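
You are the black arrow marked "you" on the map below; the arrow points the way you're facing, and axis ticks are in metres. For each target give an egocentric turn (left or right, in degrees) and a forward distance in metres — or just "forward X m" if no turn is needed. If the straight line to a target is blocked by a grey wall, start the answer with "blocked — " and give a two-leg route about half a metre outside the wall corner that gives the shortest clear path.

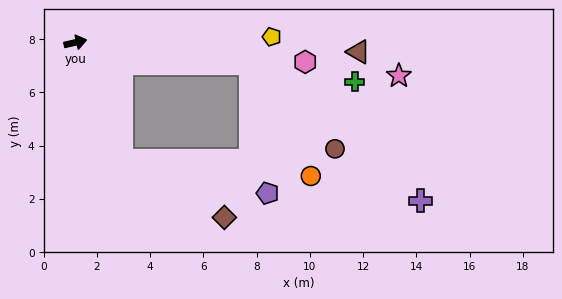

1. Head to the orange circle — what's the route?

blocked — turn right 20°, forward 6.6 m, then turn right 54°, forward 4.8 m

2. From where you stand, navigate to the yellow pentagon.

turn right 11°, forward 7.4 m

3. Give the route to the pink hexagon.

turn right 18°, forward 8.7 m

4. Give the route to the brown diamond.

blocked — turn right 81°, forward 4.8 m, then turn left 39°, forward 4.4 m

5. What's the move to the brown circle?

blocked — turn right 20°, forward 6.6 m, then turn right 38°, forward 4.5 m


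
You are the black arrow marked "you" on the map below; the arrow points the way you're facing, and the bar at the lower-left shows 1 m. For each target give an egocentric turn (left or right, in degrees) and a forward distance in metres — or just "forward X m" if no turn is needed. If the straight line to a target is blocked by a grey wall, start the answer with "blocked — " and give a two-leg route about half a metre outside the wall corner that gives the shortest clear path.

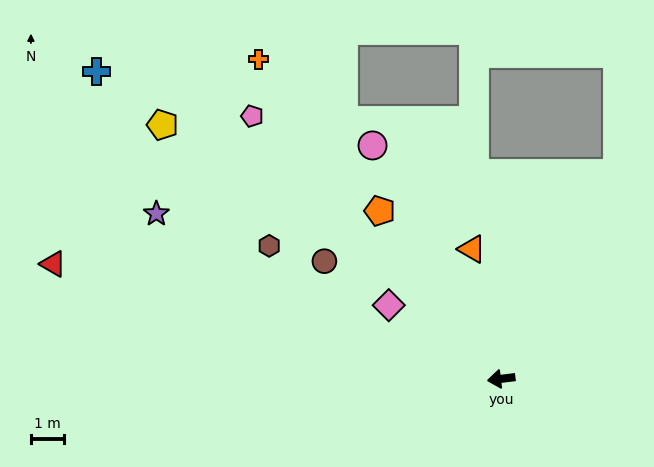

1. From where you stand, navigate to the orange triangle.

turn right 84°, forward 4.0 m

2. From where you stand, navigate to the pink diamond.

turn right 40°, forward 4.1 m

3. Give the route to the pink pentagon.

turn right 54°, forward 10.9 m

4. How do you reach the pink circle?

turn right 68°, forward 8.1 m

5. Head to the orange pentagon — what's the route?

turn right 61°, forward 6.3 m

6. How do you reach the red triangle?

turn right 21°, forward 14.0 m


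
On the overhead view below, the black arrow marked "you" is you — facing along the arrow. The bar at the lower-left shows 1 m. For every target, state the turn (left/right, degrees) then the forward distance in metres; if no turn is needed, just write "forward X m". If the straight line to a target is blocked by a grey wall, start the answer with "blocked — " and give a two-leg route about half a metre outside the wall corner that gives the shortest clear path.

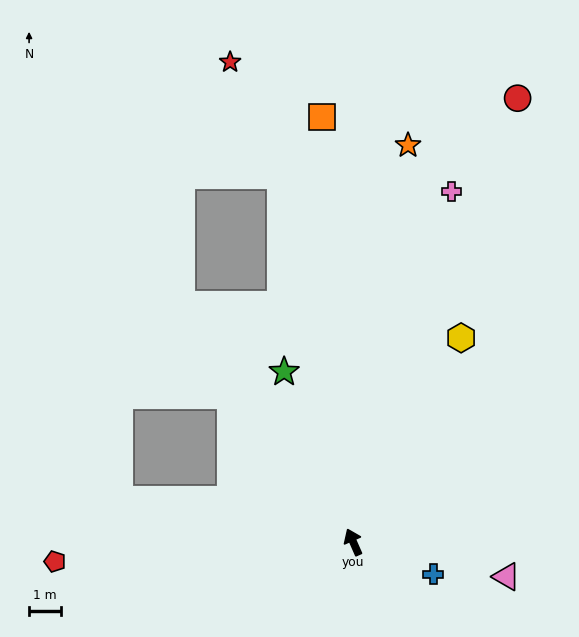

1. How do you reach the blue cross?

turn right 136°, forward 2.7 m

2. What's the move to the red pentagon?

turn left 70°, forward 9.3 m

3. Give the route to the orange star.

turn right 32°, forward 12.4 m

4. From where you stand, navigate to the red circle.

turn right 44°, forward 14.7 m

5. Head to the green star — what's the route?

forward 5.7 m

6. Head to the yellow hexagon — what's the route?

turn right 52°, forward 7.2 m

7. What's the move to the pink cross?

turn right 39°, forward 11.3 m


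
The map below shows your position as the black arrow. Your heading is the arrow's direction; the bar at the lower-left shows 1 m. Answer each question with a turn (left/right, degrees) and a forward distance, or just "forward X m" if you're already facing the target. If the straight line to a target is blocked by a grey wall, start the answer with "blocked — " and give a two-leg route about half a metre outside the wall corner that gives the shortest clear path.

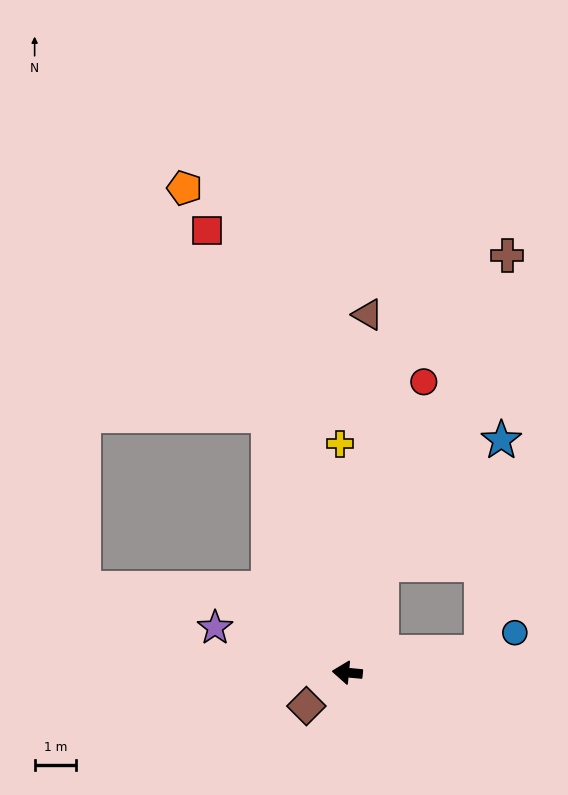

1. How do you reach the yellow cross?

turn right 83°, forward 5.5 m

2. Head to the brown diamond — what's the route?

turn left 45°, forward 1.3 m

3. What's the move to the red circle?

turn right 99°, forward 7.2 m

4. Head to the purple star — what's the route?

turn right 13°, forward 3.4 m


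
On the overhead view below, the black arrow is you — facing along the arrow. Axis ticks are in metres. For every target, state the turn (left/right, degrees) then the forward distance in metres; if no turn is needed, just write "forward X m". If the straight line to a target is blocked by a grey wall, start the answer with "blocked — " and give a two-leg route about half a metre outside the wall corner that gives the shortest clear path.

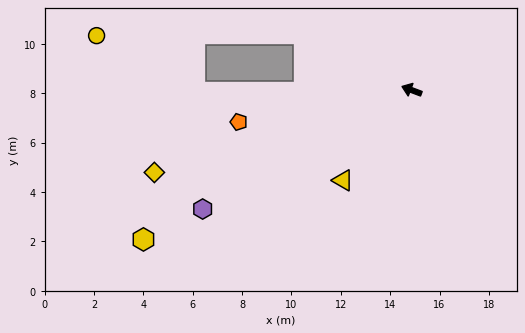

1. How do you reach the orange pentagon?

turn left 31°, forward 7.1 m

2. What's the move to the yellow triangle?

turn left 73°, forward 4.6 m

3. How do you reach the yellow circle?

blocked — turn right 7°, forward 4.9 m, then turn left 28°, forward 8.4 m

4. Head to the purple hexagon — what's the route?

turn left 50°, forward 9.7 m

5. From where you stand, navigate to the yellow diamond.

turn left 38°, forward 10.9 m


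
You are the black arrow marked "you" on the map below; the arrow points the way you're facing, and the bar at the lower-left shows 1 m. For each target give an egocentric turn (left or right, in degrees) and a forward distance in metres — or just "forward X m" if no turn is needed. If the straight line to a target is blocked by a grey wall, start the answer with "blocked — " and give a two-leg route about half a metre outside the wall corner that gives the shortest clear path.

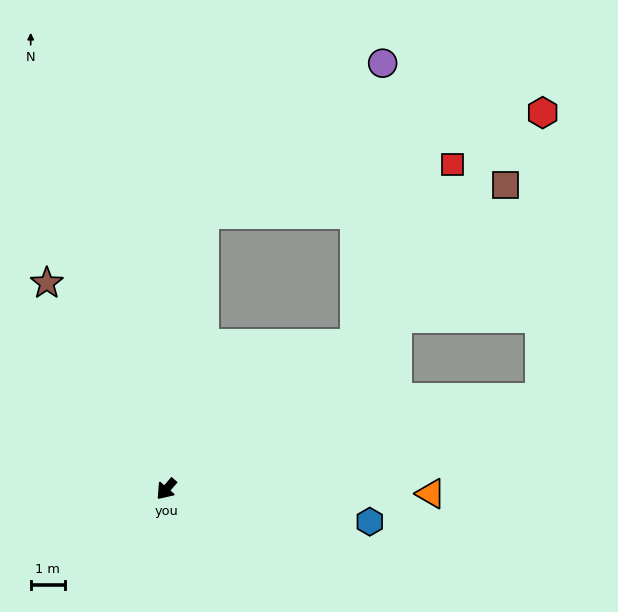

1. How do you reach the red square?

blocked — turn left 169°, forward 7.0 m, then turn left 23°, forward 6.0 m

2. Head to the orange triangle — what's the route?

turn left 130°, forward 7.8 m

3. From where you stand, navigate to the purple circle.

blocked — turn right 147°, forward 8.1 m, then turn right 42°, forward 6.9 m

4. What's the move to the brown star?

turn right 109°, forward 7.0 m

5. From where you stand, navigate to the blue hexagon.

turn left 122°, forward 6.1 m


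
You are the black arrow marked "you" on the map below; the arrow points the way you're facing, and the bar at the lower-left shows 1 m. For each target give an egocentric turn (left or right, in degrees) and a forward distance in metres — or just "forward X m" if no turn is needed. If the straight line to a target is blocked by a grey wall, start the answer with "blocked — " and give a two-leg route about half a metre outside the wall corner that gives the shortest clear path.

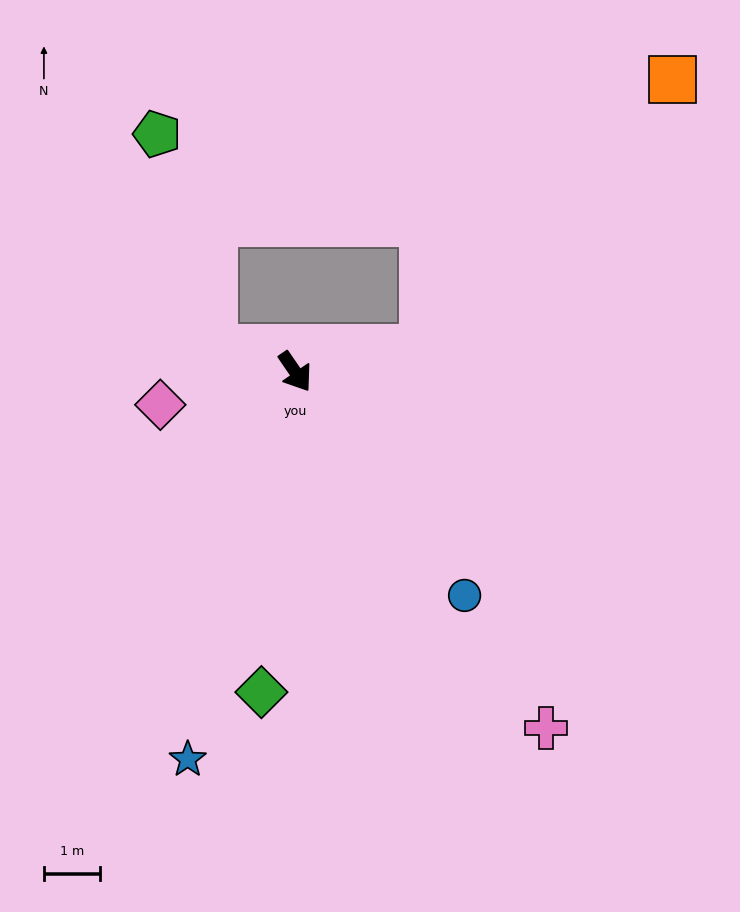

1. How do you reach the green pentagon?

blocked — turn right 140°, forward 1.5 m, then turn right 60°, forward 3.9 m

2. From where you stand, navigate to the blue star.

turn right 50°, forward 7.1 m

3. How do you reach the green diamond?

turn right 40°, forward 5.7 m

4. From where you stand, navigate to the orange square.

blocked — turn left 66°, forward 2.3 m, then turn left 37°, forward 6.5 m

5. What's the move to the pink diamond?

turn right 111°, forward 2.5 m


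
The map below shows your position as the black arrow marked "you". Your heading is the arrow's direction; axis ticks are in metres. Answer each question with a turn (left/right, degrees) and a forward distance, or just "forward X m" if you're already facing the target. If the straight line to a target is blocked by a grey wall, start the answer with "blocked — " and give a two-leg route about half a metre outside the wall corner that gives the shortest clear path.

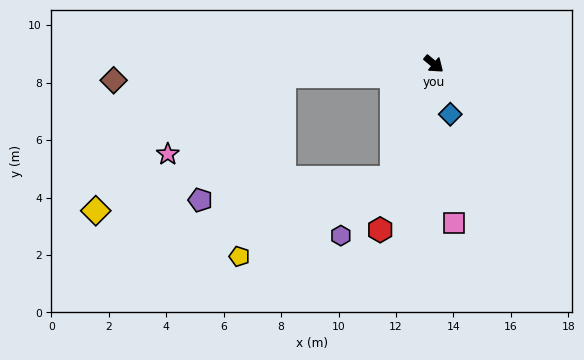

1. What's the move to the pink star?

blocked — turn right 136°, forward 5.2 m, then turn left 29°, forward 4.9 m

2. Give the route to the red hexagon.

turn right 68°, forward 6.1 m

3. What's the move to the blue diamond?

turn right 32°, forward 1.8 m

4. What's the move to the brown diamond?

turn right 137°, forward 11.2 m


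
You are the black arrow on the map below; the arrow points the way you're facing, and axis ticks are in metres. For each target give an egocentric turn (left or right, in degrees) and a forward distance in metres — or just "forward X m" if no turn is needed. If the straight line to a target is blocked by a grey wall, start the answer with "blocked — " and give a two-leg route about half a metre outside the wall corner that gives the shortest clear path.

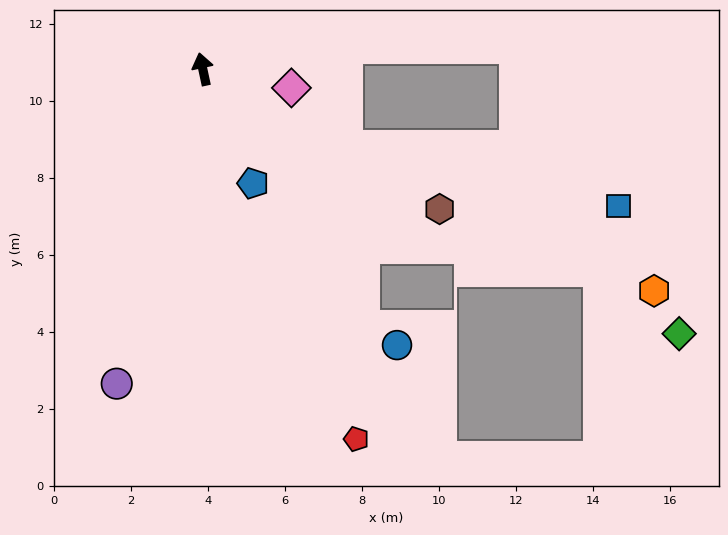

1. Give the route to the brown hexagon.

turn right 133°, forward 7.1 m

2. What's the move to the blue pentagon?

turn right 168°, forward 3.2 m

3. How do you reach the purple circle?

turn left 153°, forward 8.5 m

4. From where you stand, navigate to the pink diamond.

turn right 114°, forward 2.4 m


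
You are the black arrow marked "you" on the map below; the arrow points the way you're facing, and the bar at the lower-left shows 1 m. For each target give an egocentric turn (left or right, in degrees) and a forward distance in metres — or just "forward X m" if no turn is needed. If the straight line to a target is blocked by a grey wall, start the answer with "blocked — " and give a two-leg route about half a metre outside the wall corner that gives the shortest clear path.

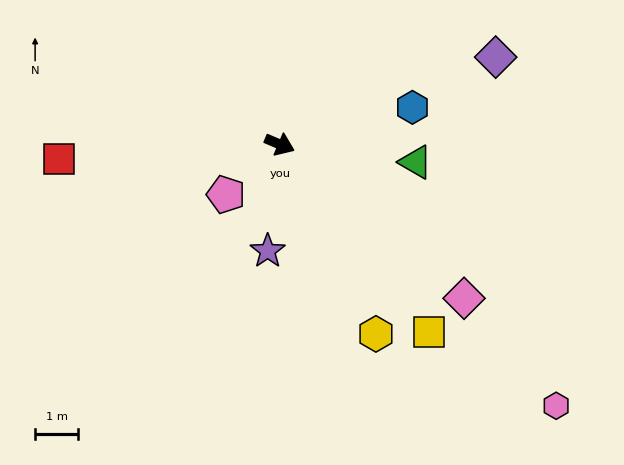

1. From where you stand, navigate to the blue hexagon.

turn left 39°, forward 3.2 m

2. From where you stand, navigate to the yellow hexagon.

turn right 40°, forward 4.9 m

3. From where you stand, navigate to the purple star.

turn right 73°, forward 2.5 m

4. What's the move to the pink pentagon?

turn right 114°, forward 1.7 m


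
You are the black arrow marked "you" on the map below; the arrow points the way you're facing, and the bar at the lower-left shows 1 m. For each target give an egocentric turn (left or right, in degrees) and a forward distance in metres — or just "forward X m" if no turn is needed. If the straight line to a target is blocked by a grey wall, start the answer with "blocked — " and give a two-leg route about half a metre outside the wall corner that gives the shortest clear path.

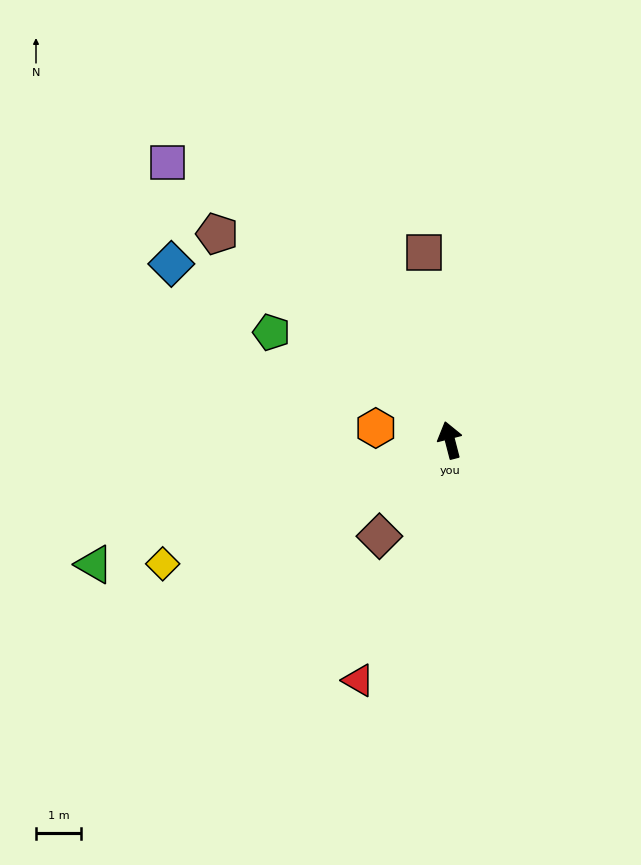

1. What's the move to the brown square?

turn right 7°, forward 4.2 m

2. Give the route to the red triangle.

turn left 145°, forward 5.7 m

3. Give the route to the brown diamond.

turn left 129°, forward 2.7 m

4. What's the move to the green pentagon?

turn left 44°, forward 4.6 m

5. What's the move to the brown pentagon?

turn left 34°, forward 6.9 m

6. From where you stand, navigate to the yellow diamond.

turn left 99°, forward 7.0 m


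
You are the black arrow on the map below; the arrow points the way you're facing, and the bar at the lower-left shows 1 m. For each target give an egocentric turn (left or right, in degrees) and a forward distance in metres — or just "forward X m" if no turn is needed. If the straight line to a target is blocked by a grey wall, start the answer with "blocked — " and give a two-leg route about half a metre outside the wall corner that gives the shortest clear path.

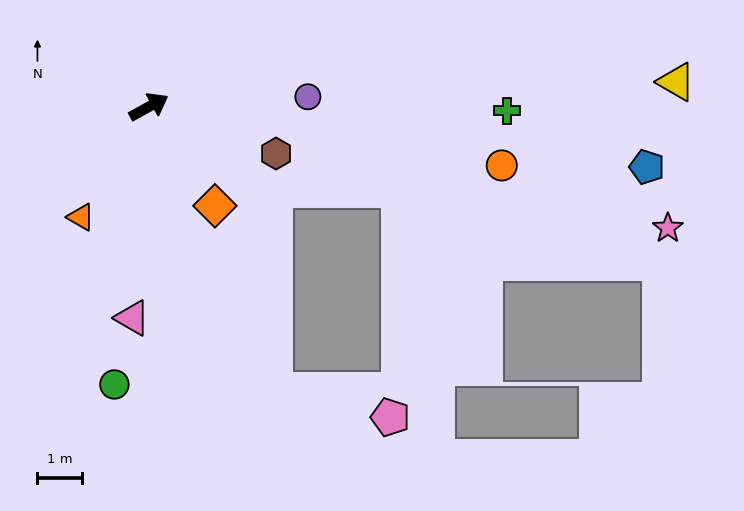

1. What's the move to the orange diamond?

turn right 85°, forward 2.7 m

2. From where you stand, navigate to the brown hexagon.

turn right 49°, forward 3.0 m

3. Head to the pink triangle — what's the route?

turn right 123°, forward 4.7 m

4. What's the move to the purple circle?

turn right 25°, forward 3.6 m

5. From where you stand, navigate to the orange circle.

turn right 38°, forward 8.0 m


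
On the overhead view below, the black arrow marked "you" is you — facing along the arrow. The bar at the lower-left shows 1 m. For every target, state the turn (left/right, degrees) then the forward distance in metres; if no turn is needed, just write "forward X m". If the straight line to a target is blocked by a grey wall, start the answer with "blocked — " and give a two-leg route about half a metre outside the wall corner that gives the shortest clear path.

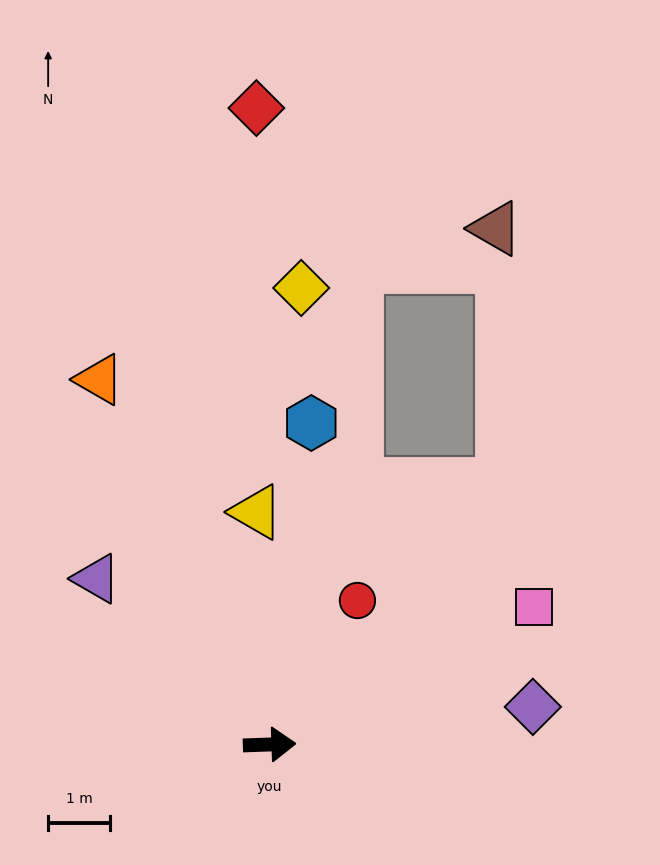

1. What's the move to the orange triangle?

turn left 113°, forward 6.5 m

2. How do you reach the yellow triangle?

turn left 91°, forward 3.8 m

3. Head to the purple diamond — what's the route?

turn left 6°, forward 4.3 m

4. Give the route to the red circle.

turn left 57°, forward 2.7 m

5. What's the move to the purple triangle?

turn left 134°, forward 3.9 m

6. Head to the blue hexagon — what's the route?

turn left 81°, forward 5.3 m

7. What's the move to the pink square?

turn left 25°, forward 4.8 m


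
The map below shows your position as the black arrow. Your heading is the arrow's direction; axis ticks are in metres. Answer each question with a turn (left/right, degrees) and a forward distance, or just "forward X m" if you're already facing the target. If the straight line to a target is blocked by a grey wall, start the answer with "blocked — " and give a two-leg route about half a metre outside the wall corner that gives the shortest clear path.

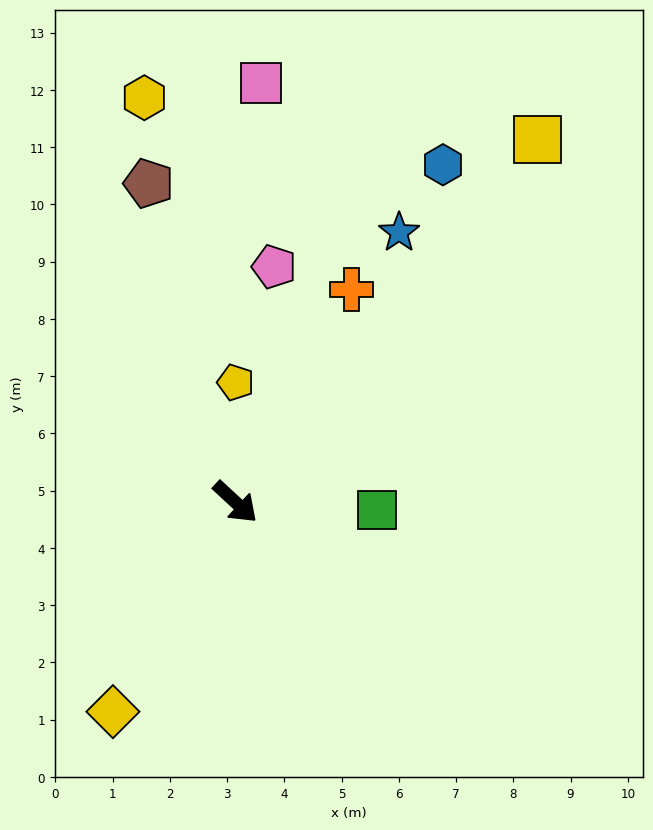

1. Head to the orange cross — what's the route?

turn left 104°, forward 4.2 m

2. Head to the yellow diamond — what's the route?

turn right 78°, forward 4.2 m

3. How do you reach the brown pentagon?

turn left 148°, forward 5.8 m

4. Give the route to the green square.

turn left 40°, forward 2.5 m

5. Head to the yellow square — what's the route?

turn left 93°, forward 8.2 m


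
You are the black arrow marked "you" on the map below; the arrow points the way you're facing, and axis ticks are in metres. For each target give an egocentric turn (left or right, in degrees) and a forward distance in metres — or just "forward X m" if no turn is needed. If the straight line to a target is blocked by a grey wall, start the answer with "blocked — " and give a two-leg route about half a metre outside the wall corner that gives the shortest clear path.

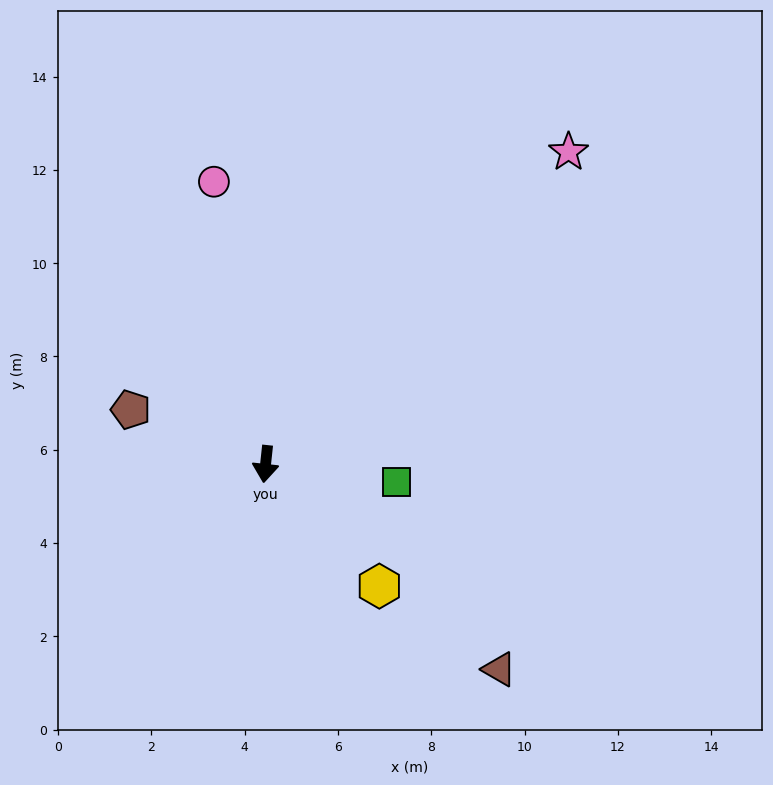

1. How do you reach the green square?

turn left 88°, forward 2.8 m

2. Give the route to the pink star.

turn left 142°, forward 9.3 m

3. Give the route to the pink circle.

turn right 164°, forward 6.2 m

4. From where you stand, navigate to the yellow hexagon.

turn left 49°, forward 3.6 m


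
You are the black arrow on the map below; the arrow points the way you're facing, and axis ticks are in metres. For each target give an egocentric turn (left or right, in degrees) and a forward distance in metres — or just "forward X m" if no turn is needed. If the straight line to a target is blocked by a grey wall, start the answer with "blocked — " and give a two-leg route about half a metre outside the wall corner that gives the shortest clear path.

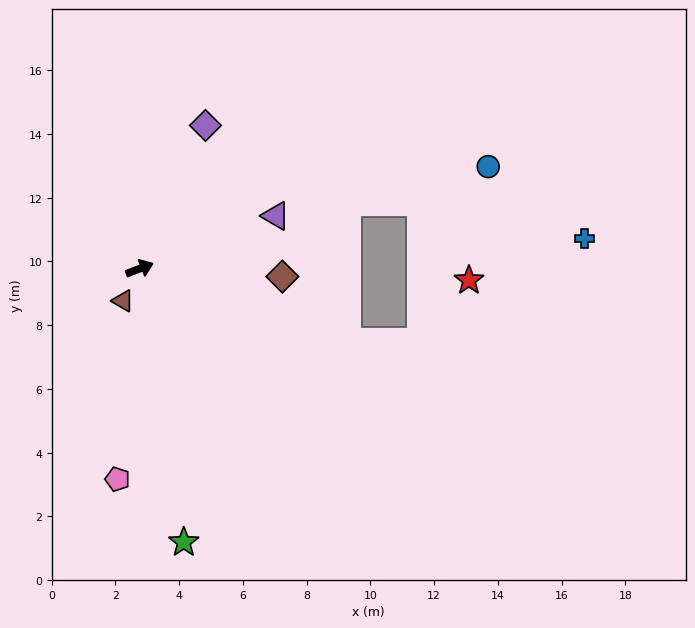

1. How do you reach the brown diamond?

turn right 24°, forward 4.5 m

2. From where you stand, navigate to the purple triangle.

forward 4.6 m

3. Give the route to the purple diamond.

turn left 44°, forward 4.9 m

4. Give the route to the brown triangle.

turn right 139°, forward 1.1 m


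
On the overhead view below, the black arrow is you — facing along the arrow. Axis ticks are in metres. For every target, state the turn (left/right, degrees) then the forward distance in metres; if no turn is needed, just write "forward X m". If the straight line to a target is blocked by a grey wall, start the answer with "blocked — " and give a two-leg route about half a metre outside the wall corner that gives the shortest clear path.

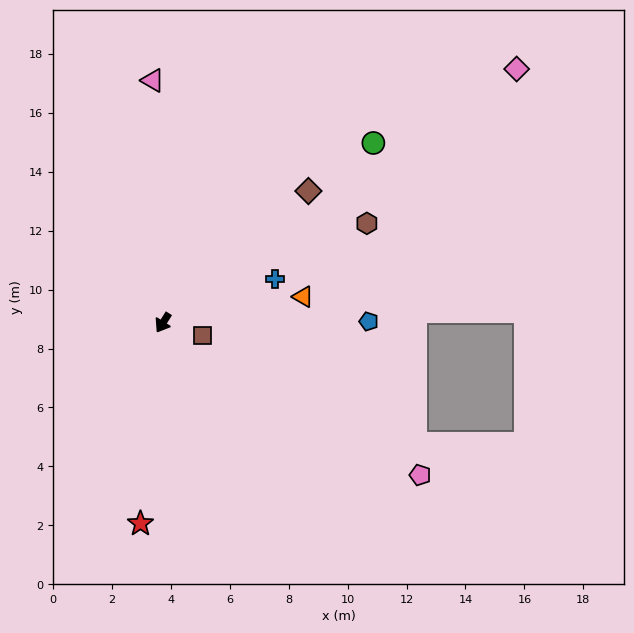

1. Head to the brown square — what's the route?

turn left 104°, forward 1.4 m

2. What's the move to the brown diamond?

turn left 164°, forward 6.7 m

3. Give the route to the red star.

turn left 26°, forward 6.9 m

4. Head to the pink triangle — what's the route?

turn right 145°, forward 8.2 m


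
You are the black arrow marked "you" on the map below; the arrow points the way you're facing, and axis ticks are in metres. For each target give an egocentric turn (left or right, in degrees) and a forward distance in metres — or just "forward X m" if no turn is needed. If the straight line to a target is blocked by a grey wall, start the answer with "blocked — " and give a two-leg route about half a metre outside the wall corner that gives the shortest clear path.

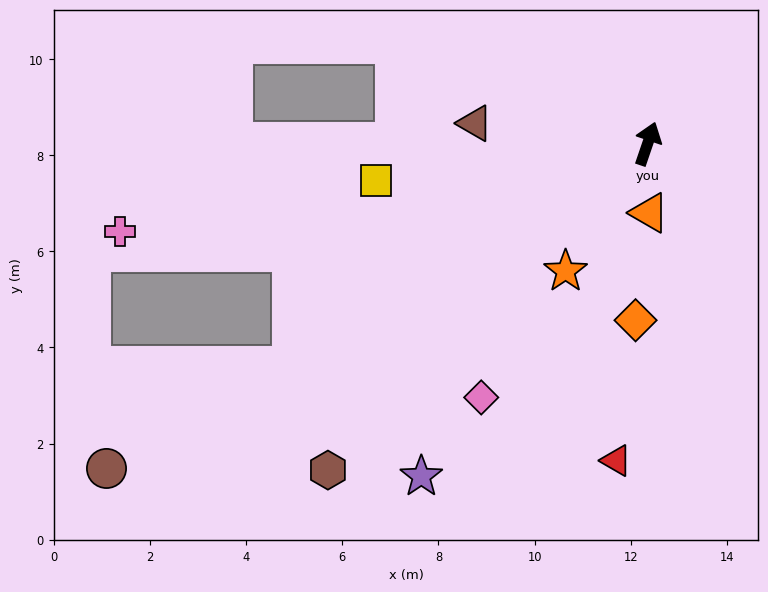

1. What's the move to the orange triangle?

turn right 160°, forward 1.4 m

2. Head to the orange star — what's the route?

turn left 166°, forward 3.2 m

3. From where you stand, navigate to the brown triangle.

turn left 102°, forward 3.6 m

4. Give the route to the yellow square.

turn left 117°, forward 5.7 m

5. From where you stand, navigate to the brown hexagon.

turn left 154°, forward 9.5 m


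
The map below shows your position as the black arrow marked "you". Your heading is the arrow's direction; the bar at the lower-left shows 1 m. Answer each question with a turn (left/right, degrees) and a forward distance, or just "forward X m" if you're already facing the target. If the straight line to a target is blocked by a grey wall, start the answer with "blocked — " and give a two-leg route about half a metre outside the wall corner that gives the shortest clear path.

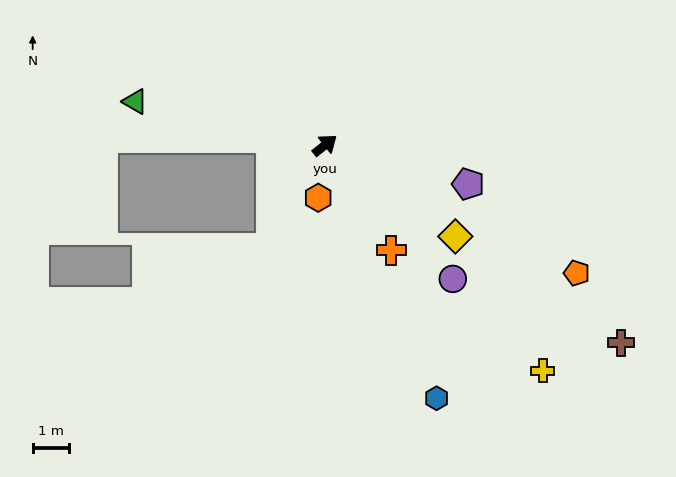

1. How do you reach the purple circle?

turn right 85°, forward 5.1 m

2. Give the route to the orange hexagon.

turn right 136°, forward 1.5 m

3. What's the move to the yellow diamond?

turn right 73°, forward 4.4 m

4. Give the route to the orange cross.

turn right 96°, forward 3.4 m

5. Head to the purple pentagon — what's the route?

turn right 54°, forward 4.1 m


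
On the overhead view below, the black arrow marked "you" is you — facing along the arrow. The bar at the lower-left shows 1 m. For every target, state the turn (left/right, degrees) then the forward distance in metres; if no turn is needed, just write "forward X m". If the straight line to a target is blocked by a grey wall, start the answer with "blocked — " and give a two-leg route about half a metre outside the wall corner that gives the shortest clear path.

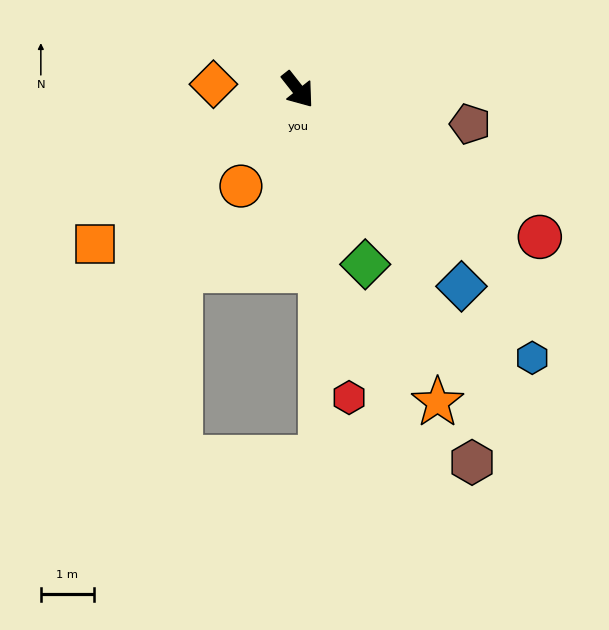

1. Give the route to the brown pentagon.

turn left 40°, forward 3.3 m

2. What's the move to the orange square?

turn right 91°, forward 4.8 m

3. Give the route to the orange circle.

turn right 69°, forward 2.1 m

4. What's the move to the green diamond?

turn right 17°, forward 3.5 m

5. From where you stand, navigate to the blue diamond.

forward 4.8 m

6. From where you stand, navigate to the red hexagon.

turn right 29°, forward 5.9 m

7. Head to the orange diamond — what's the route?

turn right 132°, forward 1.6 m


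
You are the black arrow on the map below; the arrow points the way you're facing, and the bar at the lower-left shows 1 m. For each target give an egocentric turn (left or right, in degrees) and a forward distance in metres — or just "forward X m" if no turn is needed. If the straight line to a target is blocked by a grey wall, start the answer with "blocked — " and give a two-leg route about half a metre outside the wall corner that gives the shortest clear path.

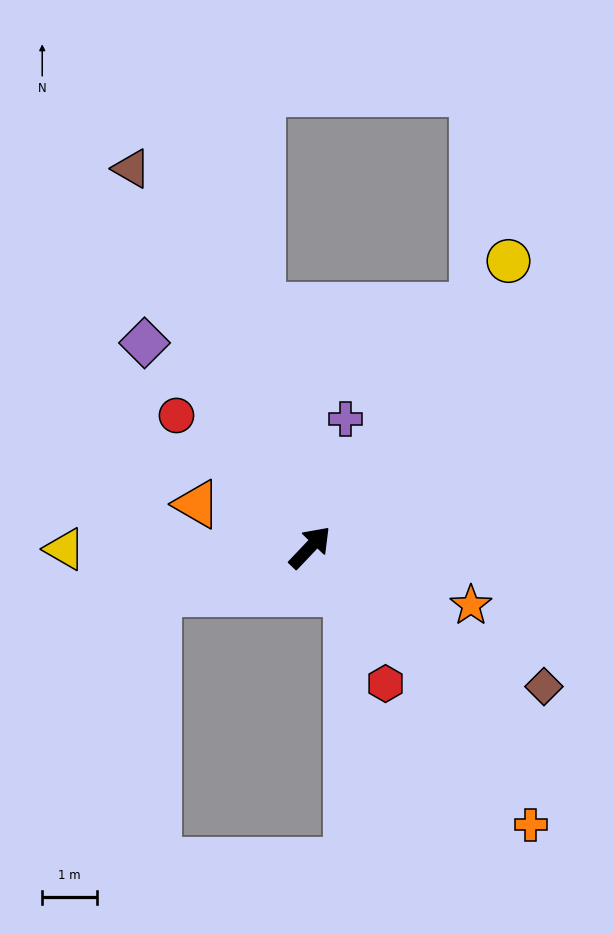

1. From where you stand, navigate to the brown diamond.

turn right 77°, forward 5.0 m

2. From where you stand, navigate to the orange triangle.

turn left 113°, forward 2.2 m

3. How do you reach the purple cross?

turn left 28°, forward 2.4 m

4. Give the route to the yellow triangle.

turn left 134°, forward 4.5 m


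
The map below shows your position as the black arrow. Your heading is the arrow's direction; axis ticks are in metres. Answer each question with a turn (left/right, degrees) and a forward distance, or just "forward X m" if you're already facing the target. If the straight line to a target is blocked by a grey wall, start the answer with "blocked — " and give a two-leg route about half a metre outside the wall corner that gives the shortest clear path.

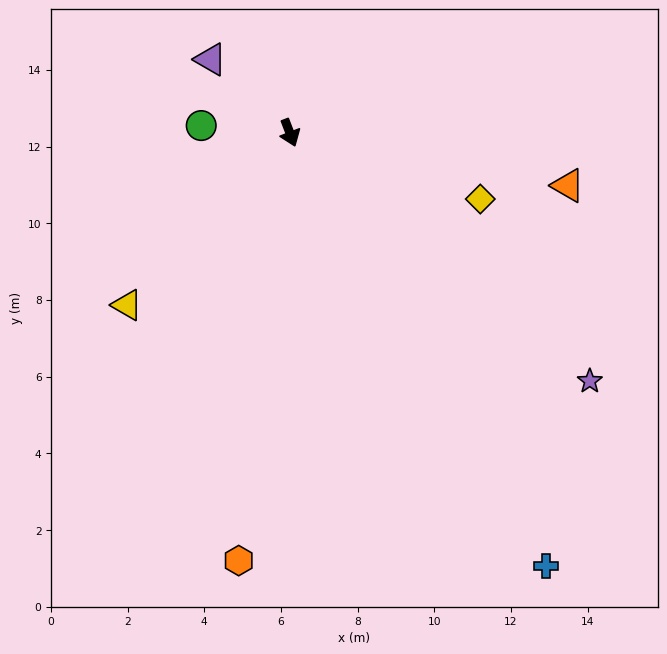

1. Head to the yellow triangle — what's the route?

turn right 64°, forward 6.2 m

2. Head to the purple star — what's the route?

turn left 29°, forward 10.2 m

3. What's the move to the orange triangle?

turn left 58°, forward 7.4 m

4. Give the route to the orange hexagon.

turn right 28°, forward 11.2 m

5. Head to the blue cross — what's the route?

turn left 10°, forward 13.1 m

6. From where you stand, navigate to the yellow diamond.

turn left 50°, forward 5.3 m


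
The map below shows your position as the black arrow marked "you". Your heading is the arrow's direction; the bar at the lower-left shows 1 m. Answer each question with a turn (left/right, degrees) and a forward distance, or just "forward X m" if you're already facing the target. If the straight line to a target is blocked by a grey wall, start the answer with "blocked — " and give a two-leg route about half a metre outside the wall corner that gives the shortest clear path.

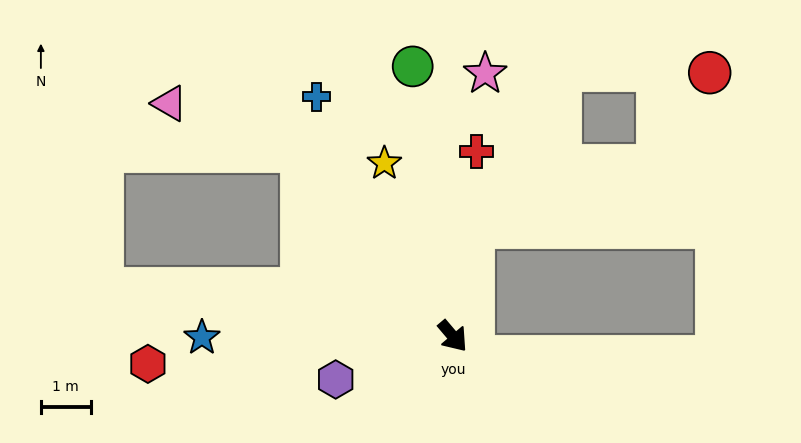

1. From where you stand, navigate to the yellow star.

turn left 161°, forward 3.7 m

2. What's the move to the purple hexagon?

turn right 110°, forward 2.5 m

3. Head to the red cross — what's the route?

turn left 132°, forward 3.7 m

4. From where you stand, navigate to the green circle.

turn left 148°, forward 5.5 m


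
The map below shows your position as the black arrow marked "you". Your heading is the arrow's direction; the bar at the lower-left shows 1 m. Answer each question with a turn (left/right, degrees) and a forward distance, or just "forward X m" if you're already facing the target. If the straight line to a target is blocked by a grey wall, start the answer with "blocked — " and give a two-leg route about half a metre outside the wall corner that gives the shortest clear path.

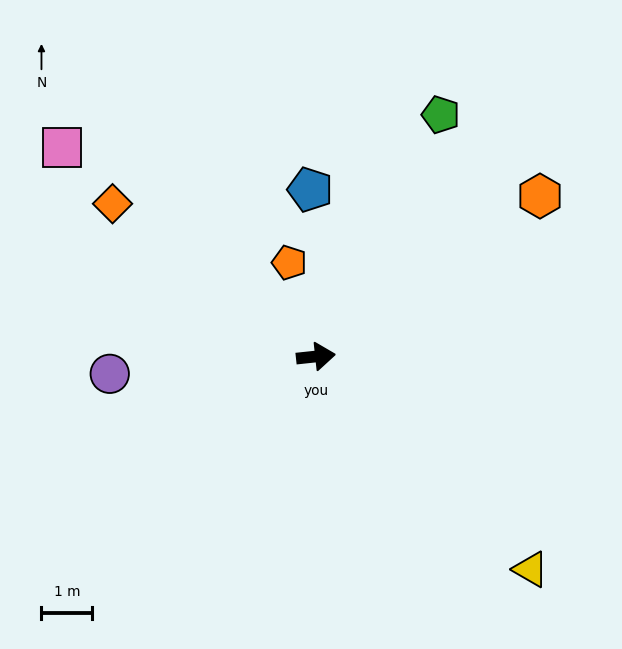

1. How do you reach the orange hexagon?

turn left 30°, forward 5.4 m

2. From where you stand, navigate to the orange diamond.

turn left 137°, forward 5.0 m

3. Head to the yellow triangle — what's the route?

turn right 51°, forward 6.0 m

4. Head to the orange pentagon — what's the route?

turn left 100°, forward 1.9 m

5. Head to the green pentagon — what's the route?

turn left 57°, forward 5.4 m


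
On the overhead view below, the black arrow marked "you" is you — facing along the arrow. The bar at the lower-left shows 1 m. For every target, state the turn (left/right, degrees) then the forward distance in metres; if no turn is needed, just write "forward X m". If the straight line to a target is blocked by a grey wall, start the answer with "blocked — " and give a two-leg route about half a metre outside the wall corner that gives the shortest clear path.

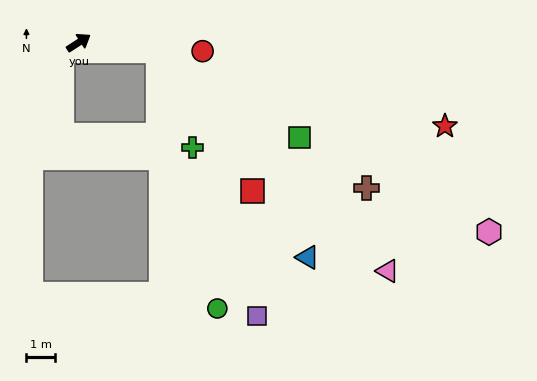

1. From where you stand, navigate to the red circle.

turn right 37°, forward 4.3 m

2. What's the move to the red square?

blocked — turn right 39°, forward 2.8 m, then turn right 50°, forward 5.9 m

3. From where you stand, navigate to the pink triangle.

blocked — turn right 39°, forward 2.8 m, then turn right 38°, forward 11.0 m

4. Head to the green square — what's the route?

blocked — turn right 39°, forward 2.8 m, then turn right 25°, forward 5.7 m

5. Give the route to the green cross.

blocked — turn right 39°, forward 2.8 m, then turn right 64°, forward 3.6 m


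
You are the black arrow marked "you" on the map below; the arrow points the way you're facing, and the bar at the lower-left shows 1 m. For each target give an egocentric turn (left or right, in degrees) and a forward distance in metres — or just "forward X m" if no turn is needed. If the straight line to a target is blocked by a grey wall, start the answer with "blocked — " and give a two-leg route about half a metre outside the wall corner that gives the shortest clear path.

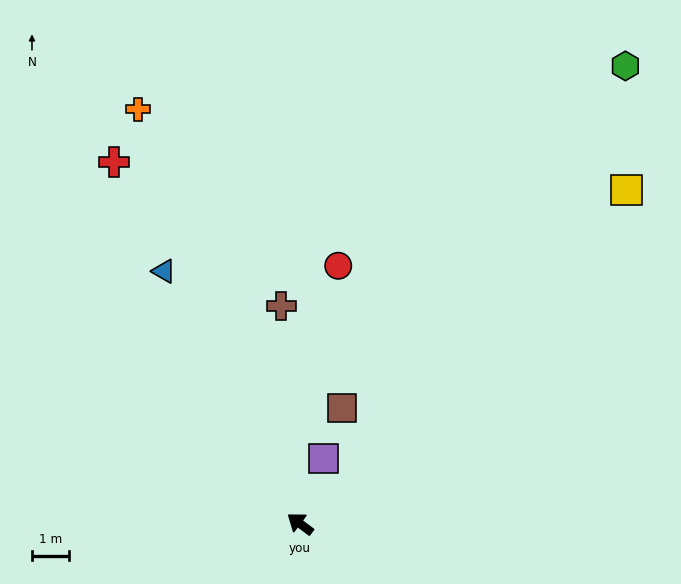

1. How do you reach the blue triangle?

turn right 25°, forward 7.7 m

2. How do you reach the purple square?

turn right 73°, forward 1.9 m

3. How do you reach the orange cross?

turn right 32°, forward 11.9 m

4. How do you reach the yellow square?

turn right 98°, forward 12.5 m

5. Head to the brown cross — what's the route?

turn right 48°, forward 5.8 m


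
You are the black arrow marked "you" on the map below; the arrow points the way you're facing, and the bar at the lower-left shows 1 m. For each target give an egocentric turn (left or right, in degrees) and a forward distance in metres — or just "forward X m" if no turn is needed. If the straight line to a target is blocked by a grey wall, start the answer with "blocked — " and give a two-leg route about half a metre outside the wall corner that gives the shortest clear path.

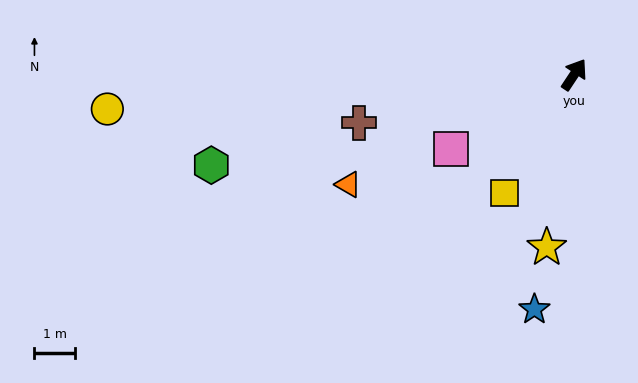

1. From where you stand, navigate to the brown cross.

turn left 136°, forward 5.4 m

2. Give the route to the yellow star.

turn right 155°, forward 4.3 m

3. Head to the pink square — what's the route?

turn left 155°, forward 3.5 m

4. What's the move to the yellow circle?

turn left 128°, forward 11.5 m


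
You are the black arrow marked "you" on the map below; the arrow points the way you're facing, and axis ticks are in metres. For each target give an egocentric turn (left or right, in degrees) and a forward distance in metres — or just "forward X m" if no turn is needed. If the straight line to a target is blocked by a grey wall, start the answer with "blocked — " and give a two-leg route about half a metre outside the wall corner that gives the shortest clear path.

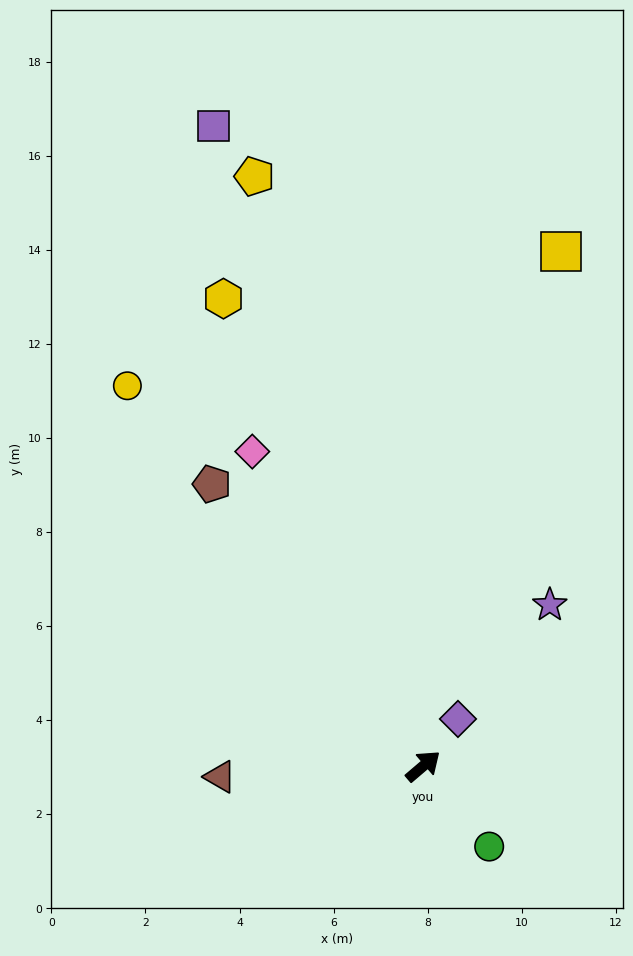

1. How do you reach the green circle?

turn right 91°, forward 2.2 m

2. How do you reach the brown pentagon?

turn left 86°, forward 7.5 m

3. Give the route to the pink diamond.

turn left 78°, forward 7.6 m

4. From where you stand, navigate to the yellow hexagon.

turn left 73°, forward 10.8 m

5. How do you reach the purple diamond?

turn left 13°, forward 1.2 m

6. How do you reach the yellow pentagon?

turn left 66°, forward 13.0 m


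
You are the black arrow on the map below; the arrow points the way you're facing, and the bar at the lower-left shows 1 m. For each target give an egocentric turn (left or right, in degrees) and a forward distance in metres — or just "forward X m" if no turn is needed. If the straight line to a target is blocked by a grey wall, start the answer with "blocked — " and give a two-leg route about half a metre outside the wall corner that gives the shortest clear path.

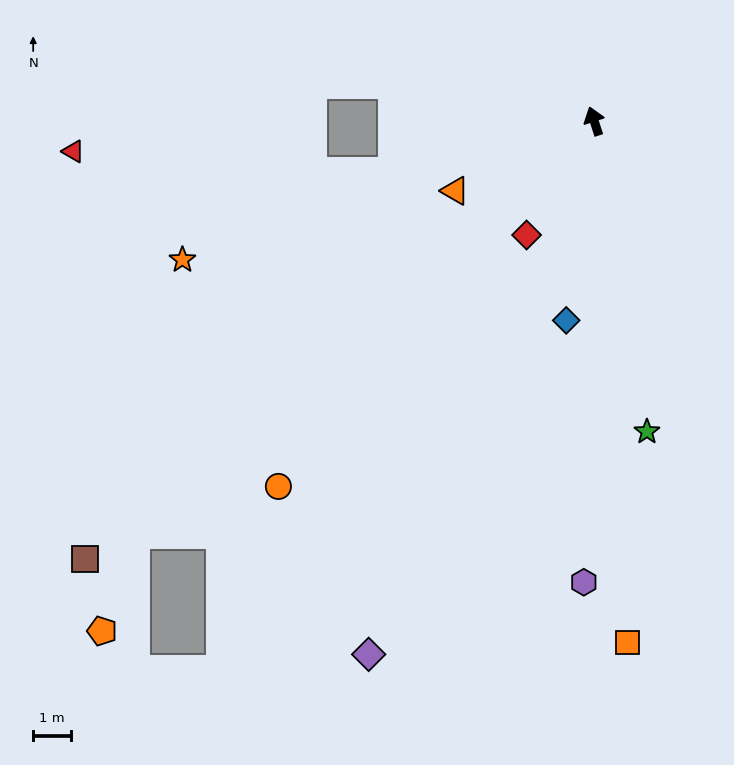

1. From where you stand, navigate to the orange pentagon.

blocked — turn left 114°, forward 16.4 m, then turn left 30°, forward 2.7 m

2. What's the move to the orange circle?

turn left 121°, forward 12.8 m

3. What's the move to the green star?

turn left 172°, forward 8.4 m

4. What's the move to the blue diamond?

turn left 154°, forward 5.3 m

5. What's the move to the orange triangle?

turn left 99°, forward 4.1 m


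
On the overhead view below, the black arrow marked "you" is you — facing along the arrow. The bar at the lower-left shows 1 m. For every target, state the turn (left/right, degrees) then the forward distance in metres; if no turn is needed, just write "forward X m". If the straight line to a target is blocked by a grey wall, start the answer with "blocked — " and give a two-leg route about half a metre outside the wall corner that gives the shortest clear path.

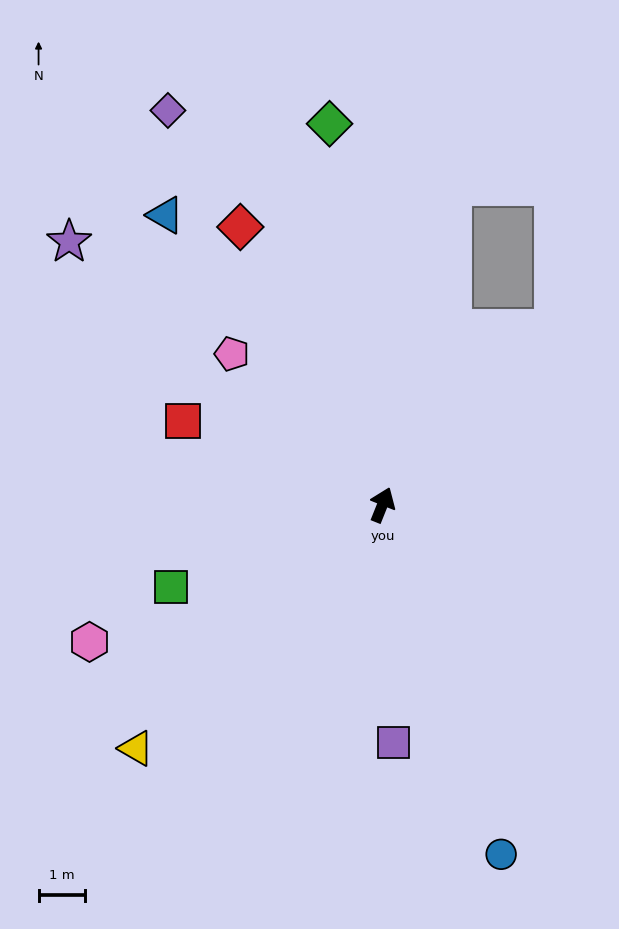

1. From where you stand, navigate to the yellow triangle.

turn left 157°, forward 7.4 m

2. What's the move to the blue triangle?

turn left 59°, forward 7.8 m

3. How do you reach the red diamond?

turn left 49°, forward 6.7 m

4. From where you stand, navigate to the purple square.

turn right 155°, forward 5.1 m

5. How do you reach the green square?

turn left 133°, forward 4.9 m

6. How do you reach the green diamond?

turn left 30°, forward 8.3 m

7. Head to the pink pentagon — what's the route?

turn left 67°, forward 4.6 m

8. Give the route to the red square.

turn left 89°, forward 4.6 m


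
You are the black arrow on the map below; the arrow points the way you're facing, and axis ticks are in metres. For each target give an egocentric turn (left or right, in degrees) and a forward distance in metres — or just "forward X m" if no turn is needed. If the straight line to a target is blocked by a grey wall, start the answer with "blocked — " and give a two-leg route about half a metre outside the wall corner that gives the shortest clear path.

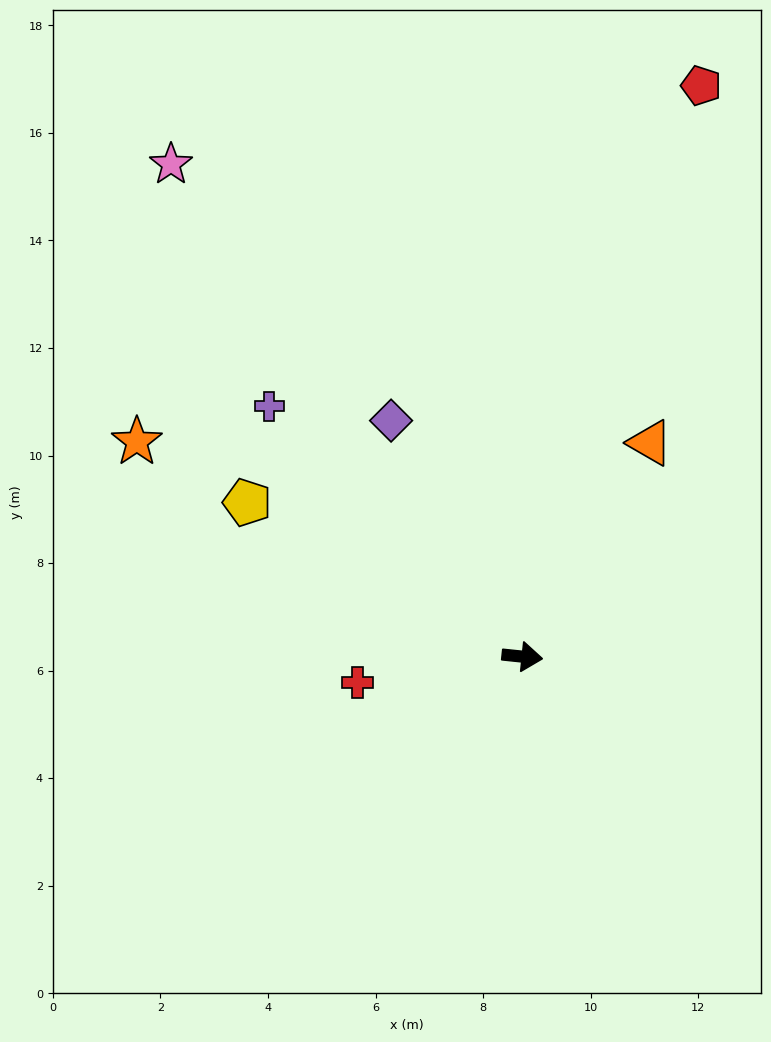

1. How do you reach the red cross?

turn right 165°, forward 3.1 m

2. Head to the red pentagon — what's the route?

turn left 79°, forward 11.1 m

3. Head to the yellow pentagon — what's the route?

turn left 157°, forward 5.9 m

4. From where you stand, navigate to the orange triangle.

turn left 65°, forward 4.6 m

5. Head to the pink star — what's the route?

turn left 131°, forward 11.2 m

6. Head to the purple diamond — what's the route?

turn left 125°, forward 5.0 m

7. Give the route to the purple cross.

turn left 141°, forward 6.6 m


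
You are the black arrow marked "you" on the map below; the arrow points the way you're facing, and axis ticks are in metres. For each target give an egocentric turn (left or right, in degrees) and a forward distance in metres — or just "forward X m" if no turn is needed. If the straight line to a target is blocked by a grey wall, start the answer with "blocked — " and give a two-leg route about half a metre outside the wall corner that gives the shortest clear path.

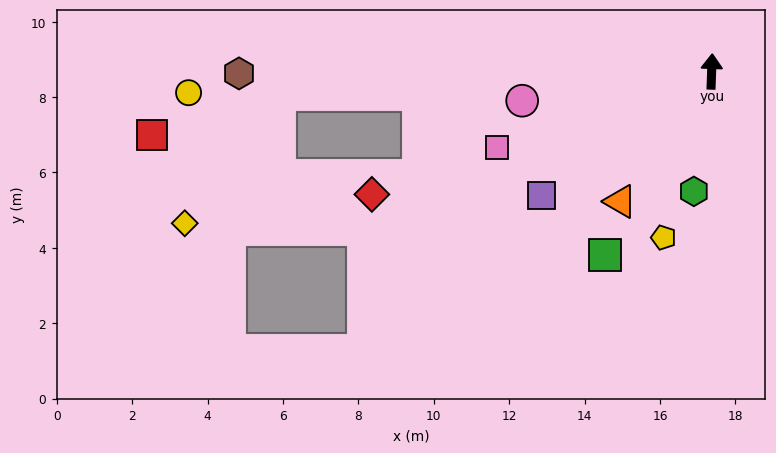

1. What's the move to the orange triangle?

turn left 147°, forward 4.2 m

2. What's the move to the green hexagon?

turn left 174°, forward 3.2 m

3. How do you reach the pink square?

turn left 112°, forward 6.0 m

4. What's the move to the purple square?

turn left 128°, forward 5.6 m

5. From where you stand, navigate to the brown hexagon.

turn left 92°, forward 12.5 m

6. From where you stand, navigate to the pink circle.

turn left 101°, forward 5.1 m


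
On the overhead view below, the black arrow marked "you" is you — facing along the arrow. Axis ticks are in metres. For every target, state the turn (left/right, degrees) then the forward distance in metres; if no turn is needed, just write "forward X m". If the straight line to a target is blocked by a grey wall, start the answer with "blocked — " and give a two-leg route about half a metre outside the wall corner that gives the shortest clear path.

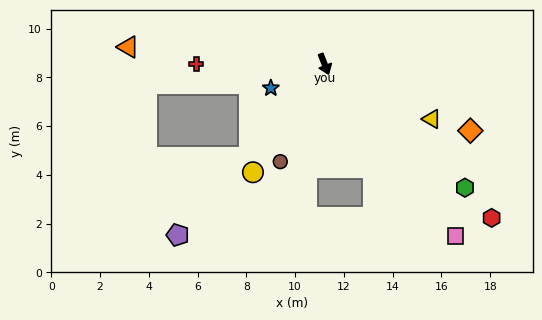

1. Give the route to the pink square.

turn left 16°, forward 8.9 m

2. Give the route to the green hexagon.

turn left 27°, forward 7.7 m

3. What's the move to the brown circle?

turn right 46°, forward 4.4 m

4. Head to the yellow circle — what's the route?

turn right 55°, forward 5.3 m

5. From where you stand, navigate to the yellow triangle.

turn left 41°, forward 4.9 m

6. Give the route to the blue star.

turn right 87°, forward 2.4 m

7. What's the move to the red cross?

turn right 111°, forward 5.3 m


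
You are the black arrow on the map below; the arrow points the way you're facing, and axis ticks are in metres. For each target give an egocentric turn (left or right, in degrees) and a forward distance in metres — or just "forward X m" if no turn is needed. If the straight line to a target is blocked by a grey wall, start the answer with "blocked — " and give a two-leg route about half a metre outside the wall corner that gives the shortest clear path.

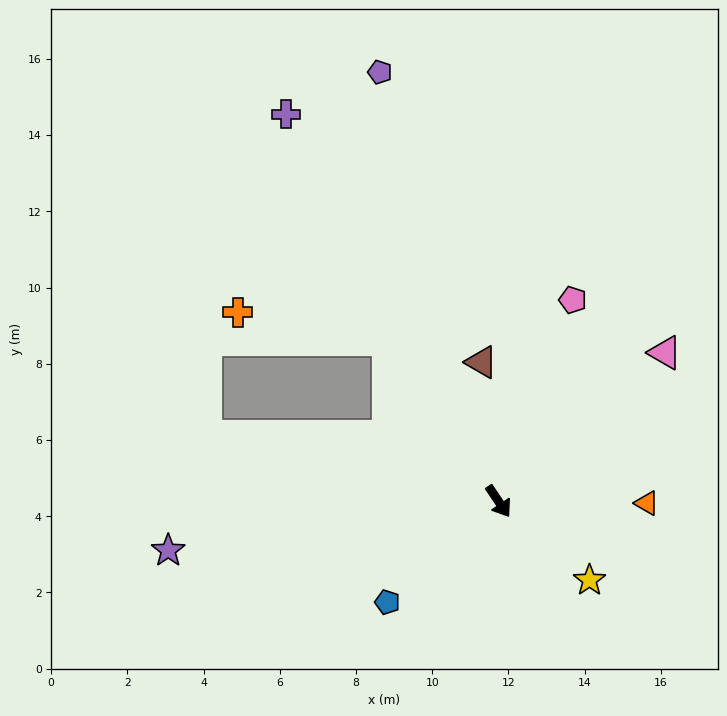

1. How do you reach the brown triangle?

turn left 153°, forward 3.7 m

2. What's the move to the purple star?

turn right 115°, forward 8.8 m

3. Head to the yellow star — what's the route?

turn left 15°, forward 3.2 m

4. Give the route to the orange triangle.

turn left 55°, forward 3.9 m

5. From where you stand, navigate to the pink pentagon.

turn left 126°, forward 5.6 m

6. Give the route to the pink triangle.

turn left 98°, forward 5.9 m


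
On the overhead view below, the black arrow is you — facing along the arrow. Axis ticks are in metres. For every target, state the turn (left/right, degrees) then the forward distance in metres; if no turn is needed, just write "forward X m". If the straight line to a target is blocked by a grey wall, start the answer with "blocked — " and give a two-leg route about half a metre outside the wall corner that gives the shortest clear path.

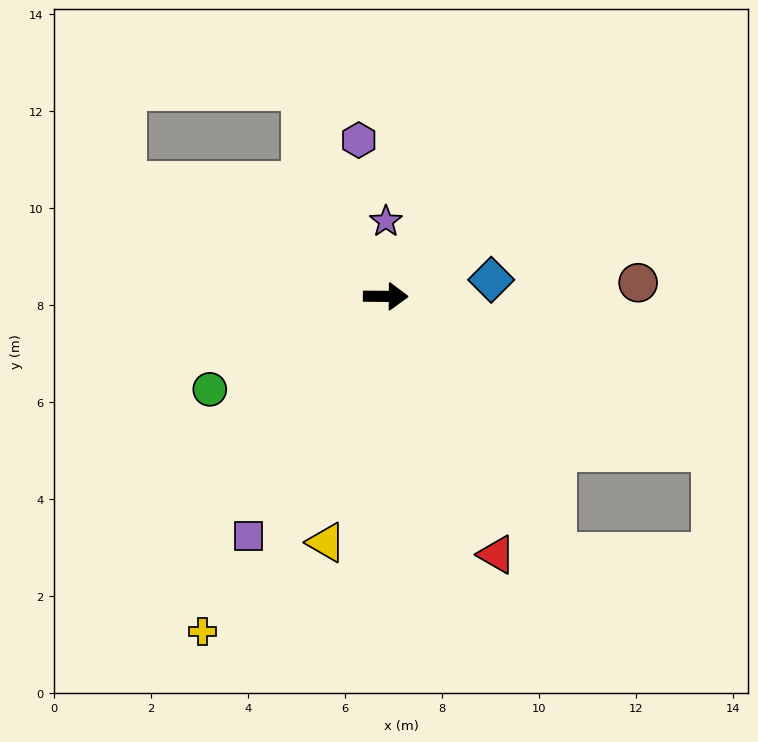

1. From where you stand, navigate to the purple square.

turn right 119°, forward 5.7 m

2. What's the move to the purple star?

turn left 90°, forward 1.5 m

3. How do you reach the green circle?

turn right 152°, forward 4.1 m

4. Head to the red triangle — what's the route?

turn right 66°, forward 5.8 m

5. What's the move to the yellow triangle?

turn right 103°, forward 5.2 m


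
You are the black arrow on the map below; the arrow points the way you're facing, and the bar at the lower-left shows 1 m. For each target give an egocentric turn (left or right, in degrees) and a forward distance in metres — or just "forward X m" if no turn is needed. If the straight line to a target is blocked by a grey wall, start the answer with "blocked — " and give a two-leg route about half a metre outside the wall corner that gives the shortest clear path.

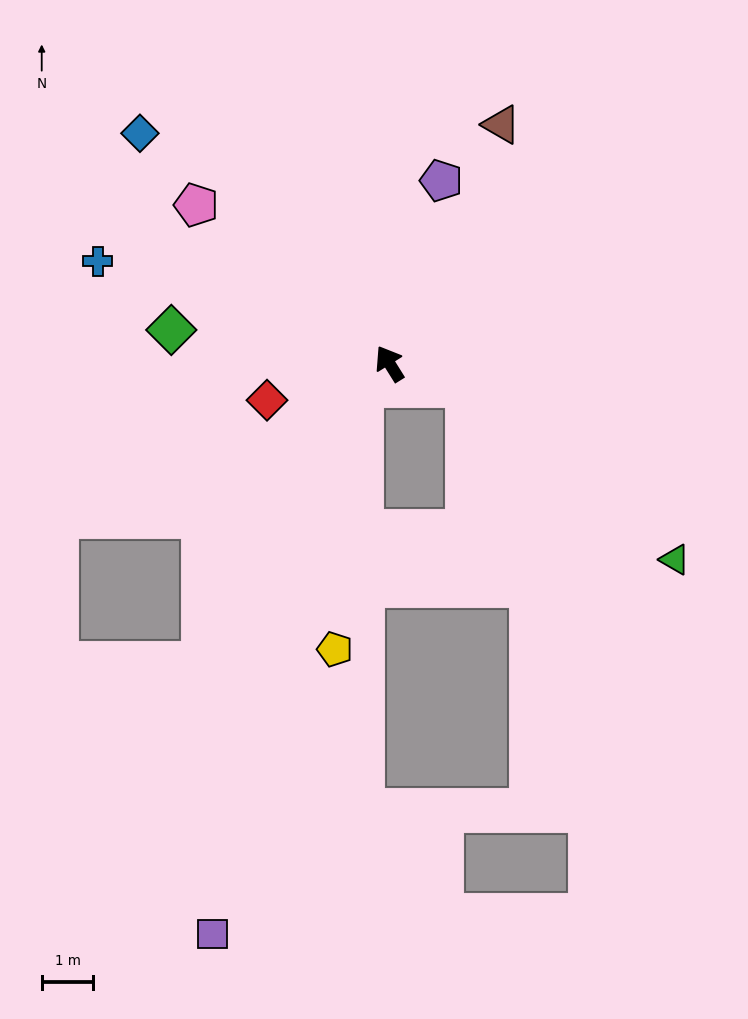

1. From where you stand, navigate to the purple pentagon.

turn right 48°, forward 3.7 m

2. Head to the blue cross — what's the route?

turn left 39°, forward 6.0 m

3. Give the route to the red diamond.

turn left 75°, forward 2.5 m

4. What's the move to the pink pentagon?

turn left 19°, forward 4.9 m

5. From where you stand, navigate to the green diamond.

turn left 49°, forward 4.3 m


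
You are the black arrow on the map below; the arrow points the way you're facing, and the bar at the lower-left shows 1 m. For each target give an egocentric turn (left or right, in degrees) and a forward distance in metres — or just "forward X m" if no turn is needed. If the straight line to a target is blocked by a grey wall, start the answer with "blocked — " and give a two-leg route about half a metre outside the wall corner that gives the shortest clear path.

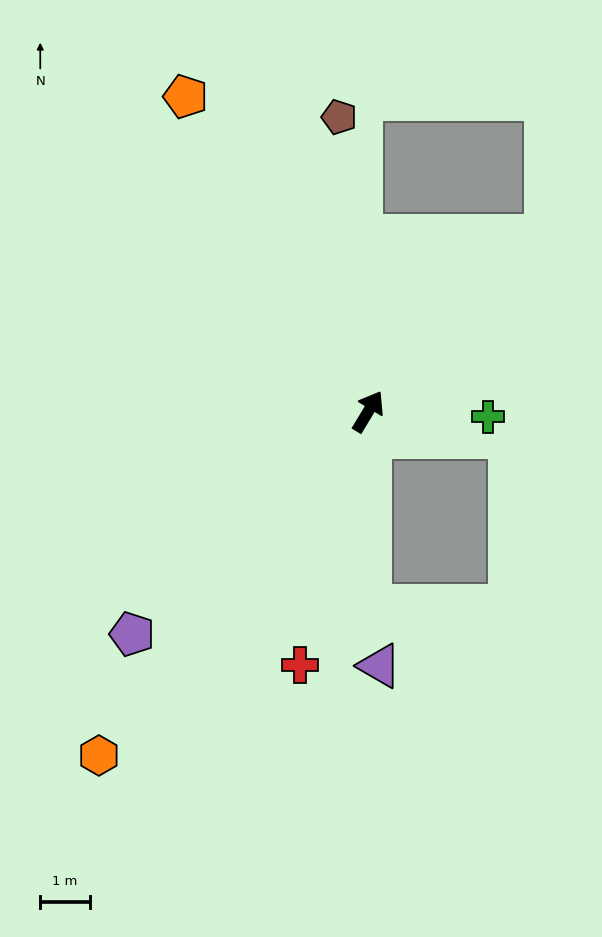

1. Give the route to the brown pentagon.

turn left 37°, forward 6.0 m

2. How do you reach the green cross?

turn right 61°, forward 2.4 m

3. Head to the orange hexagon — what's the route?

turn left 173°, forward 8.8 m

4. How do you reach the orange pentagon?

turn left 61°, forward 7.3 m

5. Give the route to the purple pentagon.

turn left 164°, forward 6.5 m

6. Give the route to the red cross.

turn right 164°, forward 5.3 m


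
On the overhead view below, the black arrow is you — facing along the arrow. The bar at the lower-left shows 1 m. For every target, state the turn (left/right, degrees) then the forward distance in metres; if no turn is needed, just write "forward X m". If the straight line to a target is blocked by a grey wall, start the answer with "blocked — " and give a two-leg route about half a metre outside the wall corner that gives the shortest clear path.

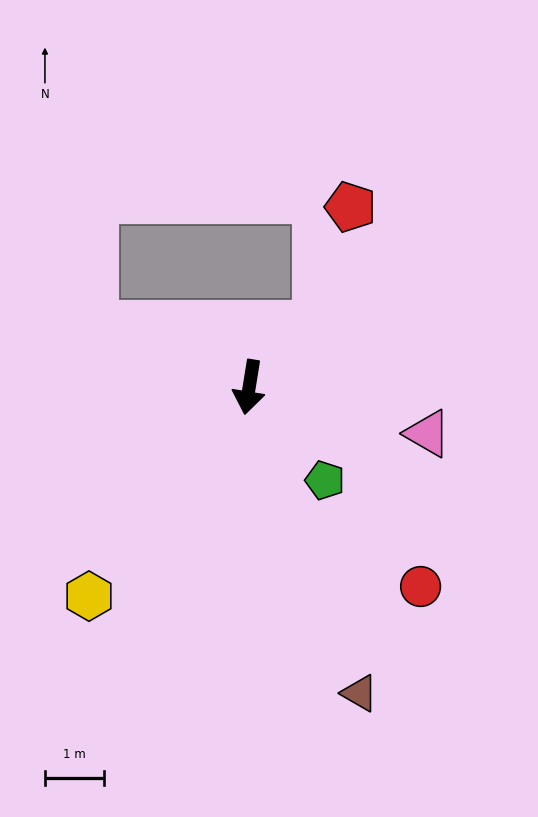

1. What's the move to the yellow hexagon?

turn right 28°, forward 4.4 m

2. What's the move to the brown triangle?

turn left 29°, forward 5.5 m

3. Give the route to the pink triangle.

turn left 85°, forward 3.1 m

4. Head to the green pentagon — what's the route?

turn left 48°, forward 2.0 m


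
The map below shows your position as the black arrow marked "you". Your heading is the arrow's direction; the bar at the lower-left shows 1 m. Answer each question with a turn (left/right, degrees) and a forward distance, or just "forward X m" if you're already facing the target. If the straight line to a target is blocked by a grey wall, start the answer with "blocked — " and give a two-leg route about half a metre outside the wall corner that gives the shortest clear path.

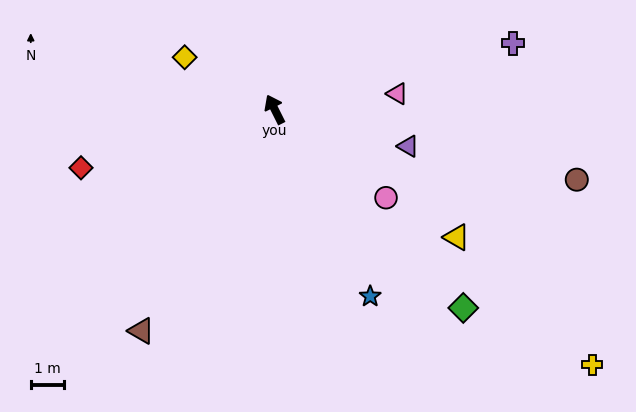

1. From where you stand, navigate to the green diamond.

turn right 163°, forward 8.4 m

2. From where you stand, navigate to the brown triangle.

turn left 122°, forward 7.9 m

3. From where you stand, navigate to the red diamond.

turn left 80°, forward 6.2 m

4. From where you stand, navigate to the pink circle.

turn right 155°, forward 4.3 m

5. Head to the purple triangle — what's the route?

turn right 132°, forward 4.2 m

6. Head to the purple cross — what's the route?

turn right 101°, forward 7.5 m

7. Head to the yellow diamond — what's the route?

turn left 33°, forward 3.2 m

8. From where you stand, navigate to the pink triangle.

turn right 109°, forward 3.8 m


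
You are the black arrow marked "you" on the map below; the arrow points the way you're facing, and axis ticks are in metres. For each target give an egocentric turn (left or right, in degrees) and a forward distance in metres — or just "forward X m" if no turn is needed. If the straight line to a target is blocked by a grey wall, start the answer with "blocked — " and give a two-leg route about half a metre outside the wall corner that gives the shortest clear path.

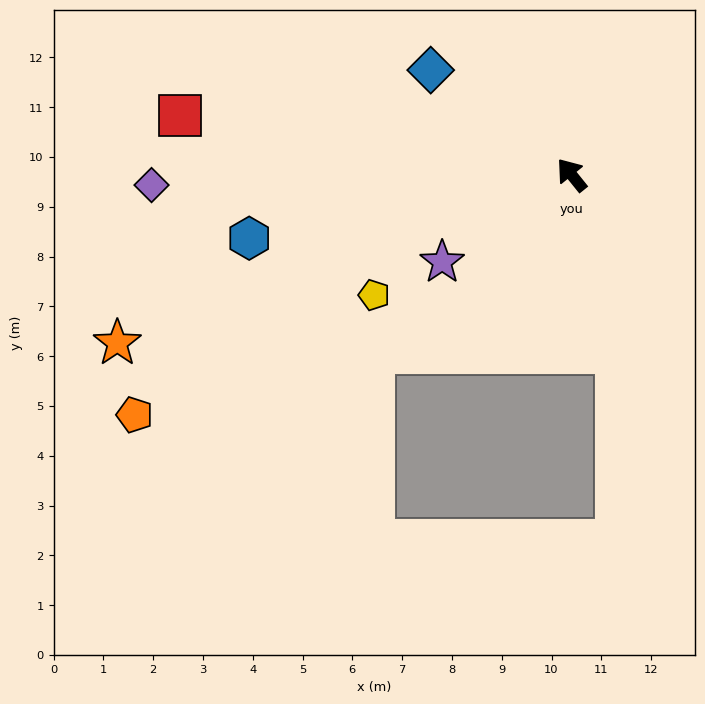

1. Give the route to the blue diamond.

turn left 15°, forward 3.5 m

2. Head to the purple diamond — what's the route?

turn left 53°, forward 8.4 m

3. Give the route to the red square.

turn left 43°, forward 8.0 m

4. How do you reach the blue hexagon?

turn left 62°, forward 6.6 m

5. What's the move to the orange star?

turn left 71°, forward 9.7 m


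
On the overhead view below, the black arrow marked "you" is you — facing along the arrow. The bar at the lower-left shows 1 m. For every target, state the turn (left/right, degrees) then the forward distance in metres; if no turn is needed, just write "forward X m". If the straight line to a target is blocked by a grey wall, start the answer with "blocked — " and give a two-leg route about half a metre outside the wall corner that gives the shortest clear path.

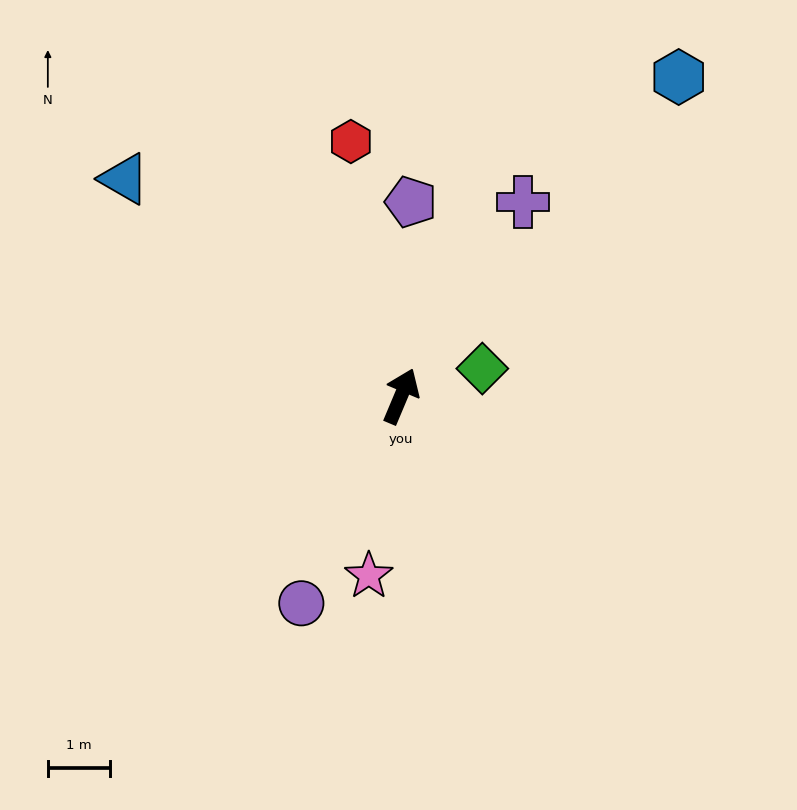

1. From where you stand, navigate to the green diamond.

turn right 48°, forward 1.4 m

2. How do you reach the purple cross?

turn right 9°, forward 3.7 m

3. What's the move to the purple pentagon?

turn left 20°, forward 3.1 m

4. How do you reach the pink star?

turn right 167°, forward 2.9 m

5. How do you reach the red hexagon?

turn left 34°, forward 4.2 m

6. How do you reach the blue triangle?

turn left 75°, forward 5.7 m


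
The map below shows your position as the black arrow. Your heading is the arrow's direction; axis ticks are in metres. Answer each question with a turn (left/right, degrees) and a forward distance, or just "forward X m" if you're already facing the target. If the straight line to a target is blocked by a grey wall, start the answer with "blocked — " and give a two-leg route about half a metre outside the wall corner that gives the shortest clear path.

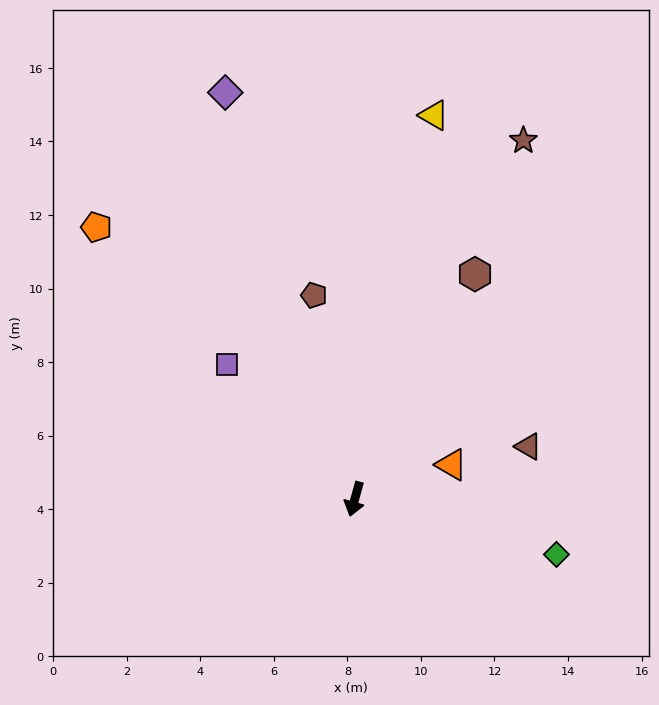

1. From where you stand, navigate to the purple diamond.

turn right 147°, forward 11.6 m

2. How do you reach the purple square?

turn right 121°, forward 5.0 m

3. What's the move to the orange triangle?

turn left 125°, forward 2.8 m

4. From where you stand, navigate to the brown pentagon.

turn right 153°, forward 5.7 m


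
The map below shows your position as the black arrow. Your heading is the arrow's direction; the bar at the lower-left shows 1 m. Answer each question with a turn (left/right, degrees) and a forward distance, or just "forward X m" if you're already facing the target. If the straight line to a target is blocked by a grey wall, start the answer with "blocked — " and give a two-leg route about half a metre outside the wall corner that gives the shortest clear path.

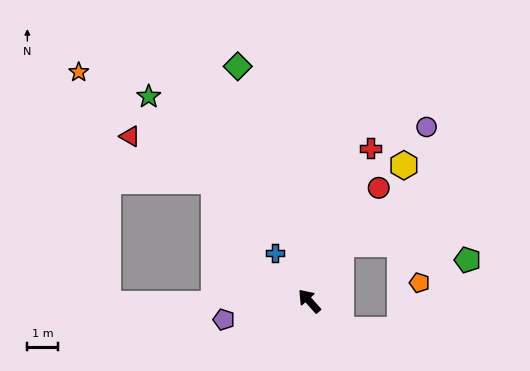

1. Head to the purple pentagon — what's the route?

turn left 60°, forward 2.9 m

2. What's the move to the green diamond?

turn right 25°, forward 8.0 m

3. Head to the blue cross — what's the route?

turn right 6°, forward 1.9 m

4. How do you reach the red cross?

turn right 64°, forward 5.4 m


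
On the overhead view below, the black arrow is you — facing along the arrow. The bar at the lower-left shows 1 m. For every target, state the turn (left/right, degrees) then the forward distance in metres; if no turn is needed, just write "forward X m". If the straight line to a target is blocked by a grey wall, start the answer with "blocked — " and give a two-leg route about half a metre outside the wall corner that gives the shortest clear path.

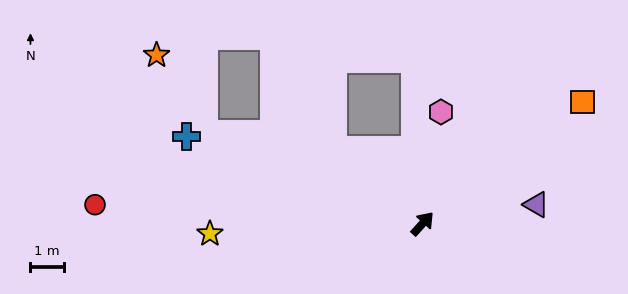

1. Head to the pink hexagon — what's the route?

turn left 33°, forward 3.4 m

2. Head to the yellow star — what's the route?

turn left 135°, forward 6.4 m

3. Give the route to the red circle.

turn left 129°, forward 9.9 m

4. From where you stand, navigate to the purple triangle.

turn right 38°, forward 3.5 m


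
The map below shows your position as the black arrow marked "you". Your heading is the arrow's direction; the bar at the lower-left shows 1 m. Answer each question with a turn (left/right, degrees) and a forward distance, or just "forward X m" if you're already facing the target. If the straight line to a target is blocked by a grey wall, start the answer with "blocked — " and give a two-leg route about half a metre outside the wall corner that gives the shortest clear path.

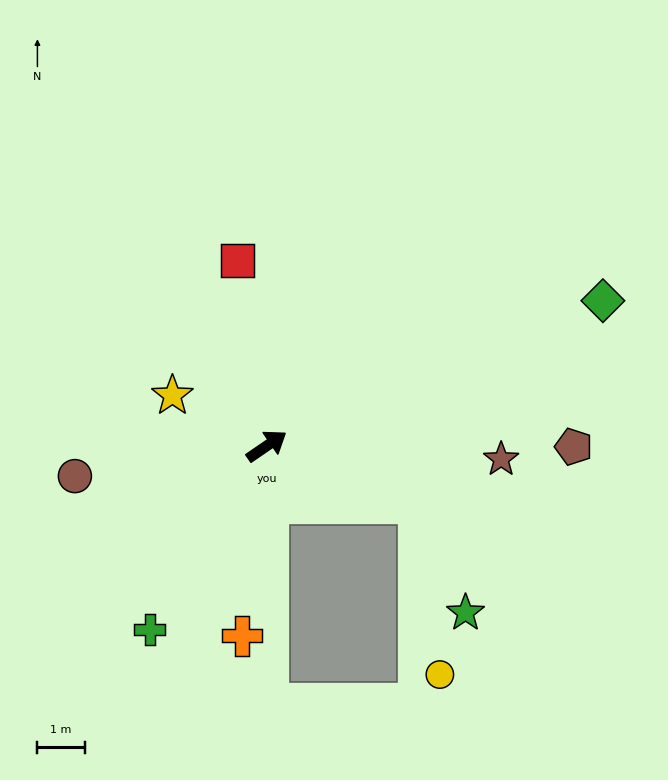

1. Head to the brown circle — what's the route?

turn left 155°, forward 4.1 m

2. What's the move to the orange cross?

turn right 132°, forward 4.0 m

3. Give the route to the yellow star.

turn left 117°, forward 2.2 m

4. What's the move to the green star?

blocked — turn right 55°, forward 3.4 m, then turn right 46°, forward 2.5 m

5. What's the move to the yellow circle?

blocked — turn right 55°, forward 3.4 m, then turn right 62°, forward 3.6 m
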